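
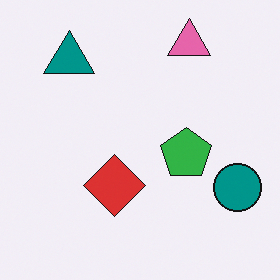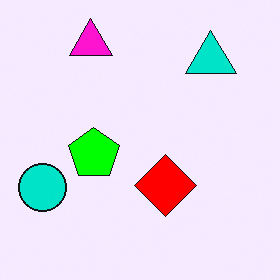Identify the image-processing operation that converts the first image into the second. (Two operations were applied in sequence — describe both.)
The transformation is: flipped horizontally (left ↔ right), then heavily oversaturated.

The teal circle is in the bottom-right of the first image and the bottom-left of the second — shapes on opposite sides of the vertical midline have swapped in a mirror flip. All colors are more vivid — a global saturation change.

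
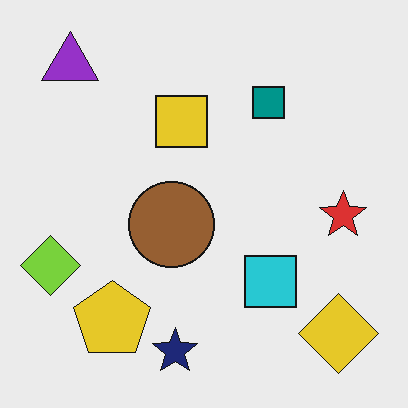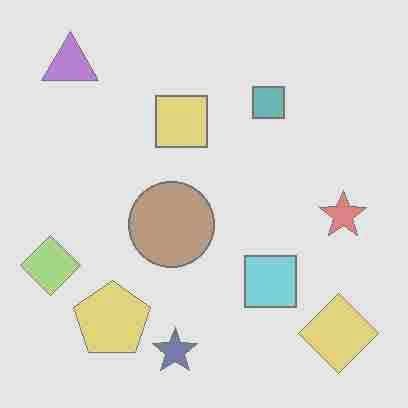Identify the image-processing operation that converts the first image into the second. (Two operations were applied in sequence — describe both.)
The second image is the first heavily JPEG-compressed with obvious blocking artifacts, then washed out (contrast reduced).

Blocky 8×8 compression artifacts appear around shape edges and the flat background shows ringing — characteristic JPEG degradation. Tones are pushed toward mid-grey across the whole image — a global contrast change.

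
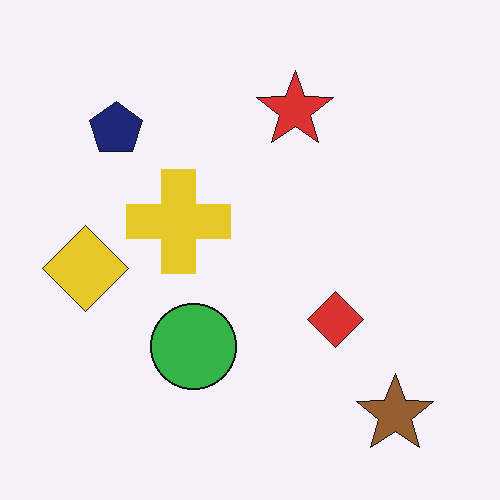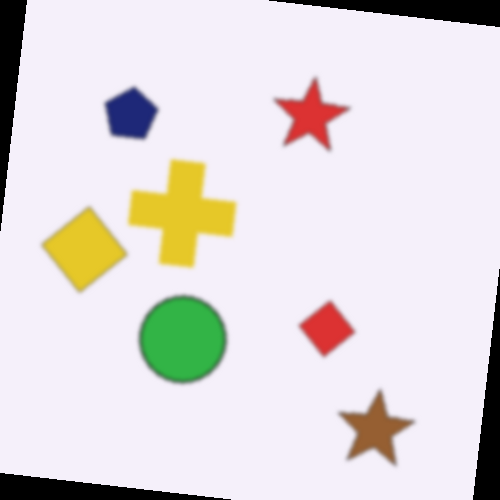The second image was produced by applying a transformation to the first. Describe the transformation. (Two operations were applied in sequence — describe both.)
The second image is the first lightly blurred, then rotated clockwise by a slight angle.

Shape edges and outlines are uniformly softened across the whole image. Every shape is tilted by the same angle and the image corners show triangular fill wedges — a whole-image rotation by a non-right angle.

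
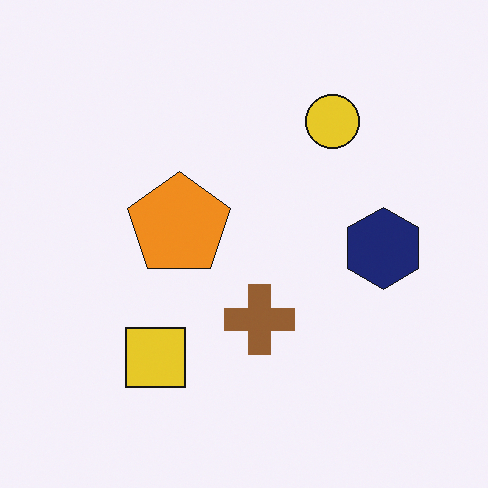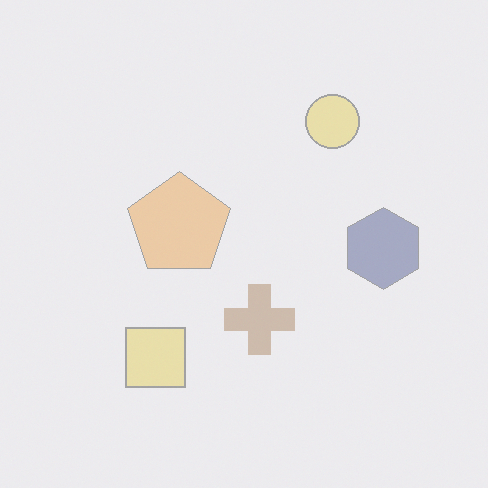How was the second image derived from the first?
It was given much lower contrast.

Tones are pushed toward mid-grey across the whole image — a global contrast change.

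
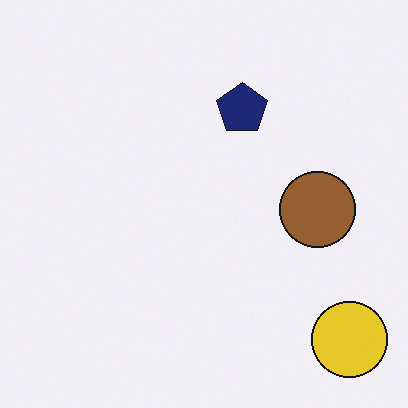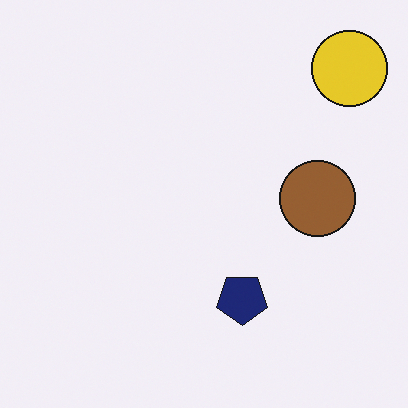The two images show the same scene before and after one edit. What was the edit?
It was flipped vertically (top ↔ bottom).

The yellow circle is in the bottom-right of the first image and the top-right of the second — shapes on opposite sides of the horizontal midline have swapped in a mirror flip.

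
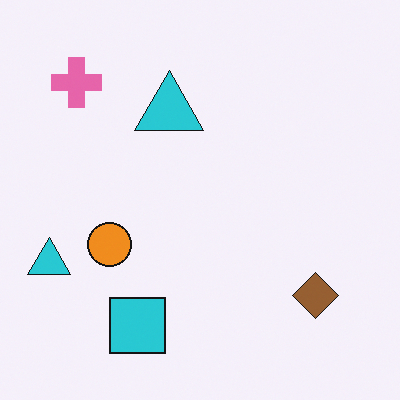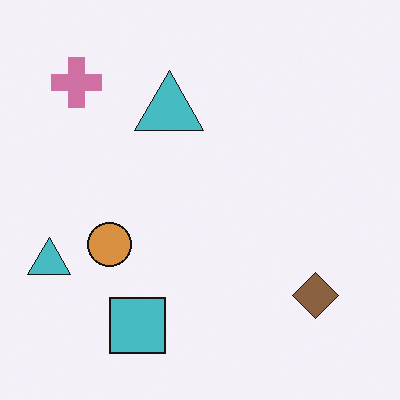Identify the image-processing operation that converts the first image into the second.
The image was slightly desaturated.

All colors are more muted and greyish — a global saturation change.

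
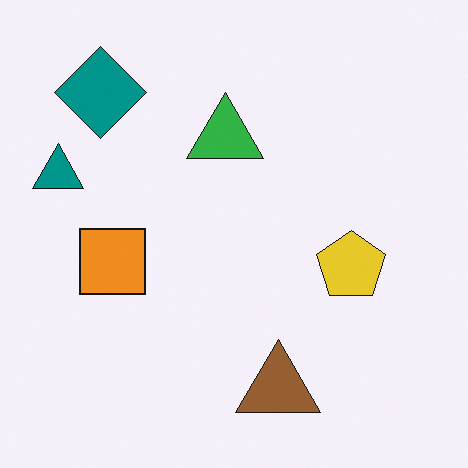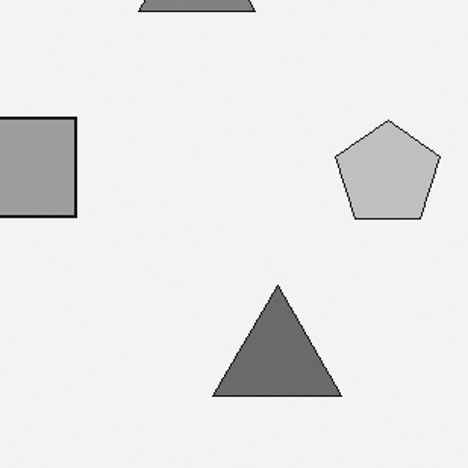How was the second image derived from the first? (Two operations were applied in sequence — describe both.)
The image was converted to grayscale, then cropped slightly and scaled back up.

All color is removed — every shape is now a shade of grey. The visible shapes are larger and the field of view is narrower; shapes near the original edges may be partly or wholly outside the frame — a crop-and-rescale.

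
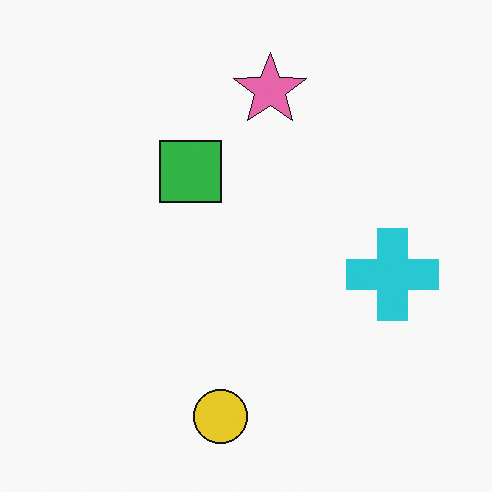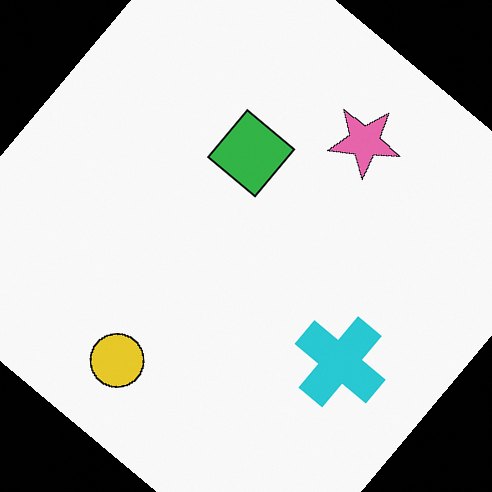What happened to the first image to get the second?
The second image is the first rotated clockwise by a large amount — several tens of degrees.

Every shape is tilted by the same angle and the image corners show triangular fill wedges — a whole-image rotation by a non-right angle.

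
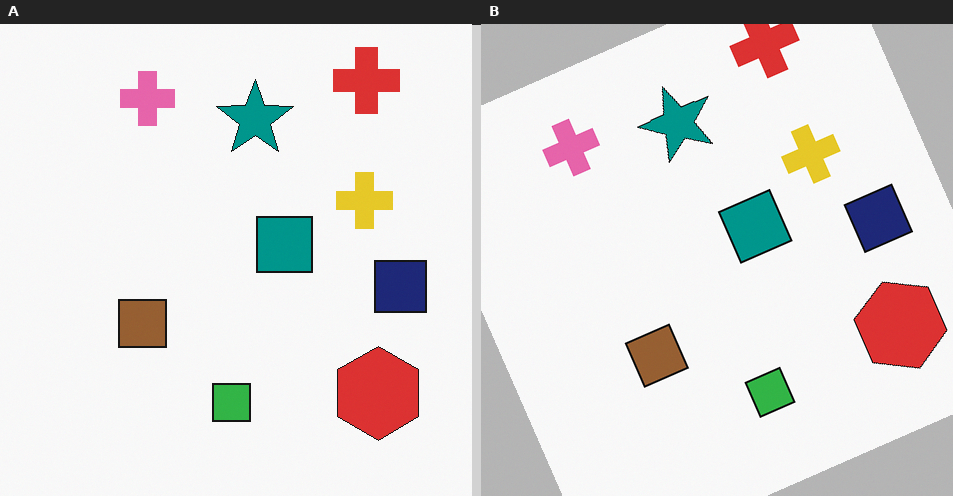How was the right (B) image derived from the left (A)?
The transformation is: rotated counter-clockwise by a clearly visible amount.

Every shape is tilted by the same angle and the image corners show triangular fill wedges — a whole-image rotation by a non-right angle.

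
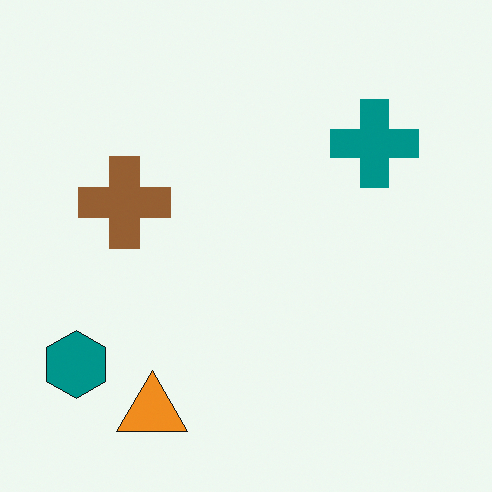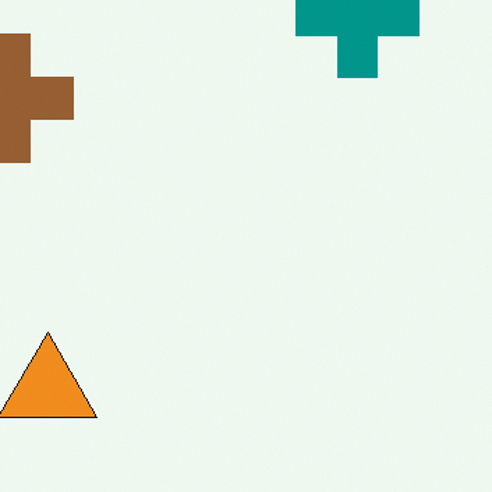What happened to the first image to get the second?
The transformation is: cropped to a modestly smaller region and rescaled.

The visible shapes are larger and the field of view is narrower; shapes near the original edges may be partly or wholly outside the frame — a crop-and-rescale.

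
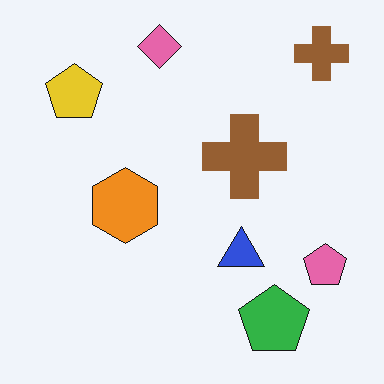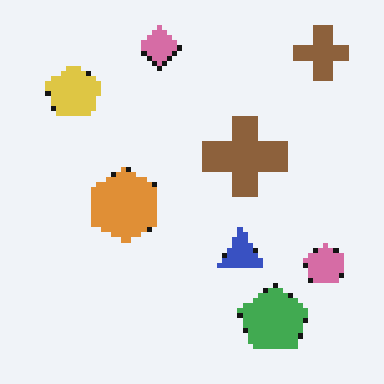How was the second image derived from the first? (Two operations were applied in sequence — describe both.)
It was slightly desaturated, then mildly pixelated.

All colors are more muted and greyish — a global saturation change. Shapes are reduced to large square blocks; fine edges and outlines are lost — a downscale-then-upscale (mosaic) effect.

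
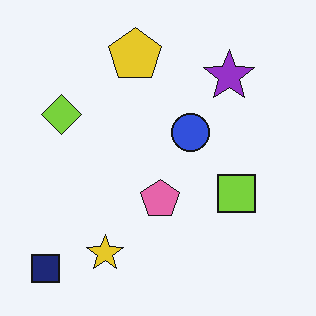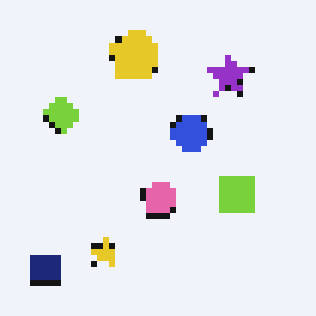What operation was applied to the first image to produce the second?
It was pixelated into visible square blocks.

Shapes are reduced to large square blocks; fine edges and outlines are lost — a downscale-then-upscale (mosaic) effect.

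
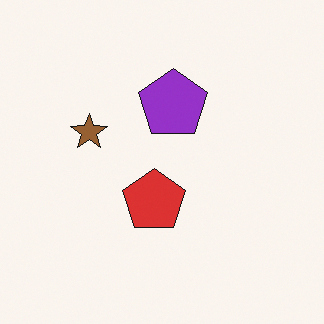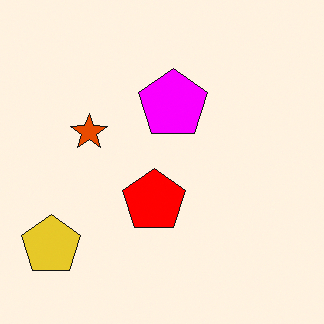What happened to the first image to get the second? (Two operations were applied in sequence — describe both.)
The transformation is: made much more vivid (saturation change), then overlaid with an additional yellow pentagon.

All colors are more vivid — a global saturation change. A yellow pentagon appears in the second image that is absent from the first.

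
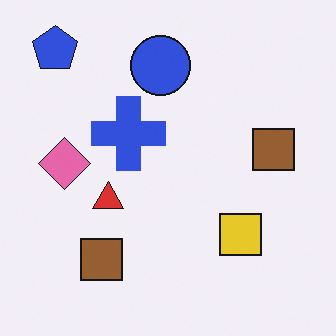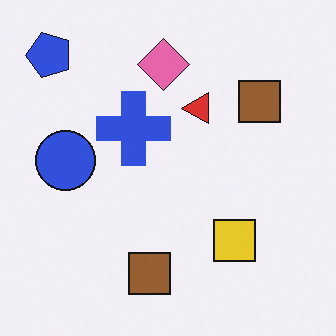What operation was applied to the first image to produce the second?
This is the original image transposed (reflected across the top-left ↔ bottom-right diagonal).

Shapes have swapped their row and column positions — what was in the top-right is now in the bottom-left — a diagonal reflection.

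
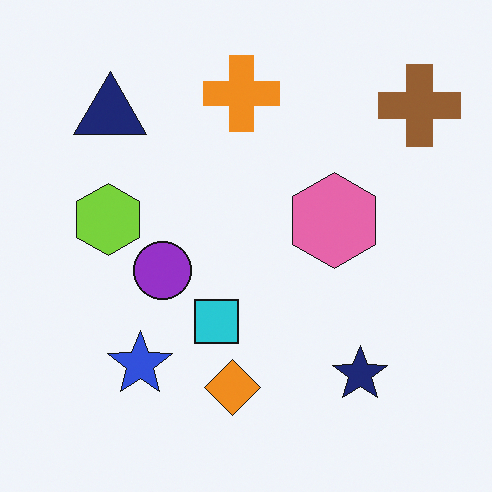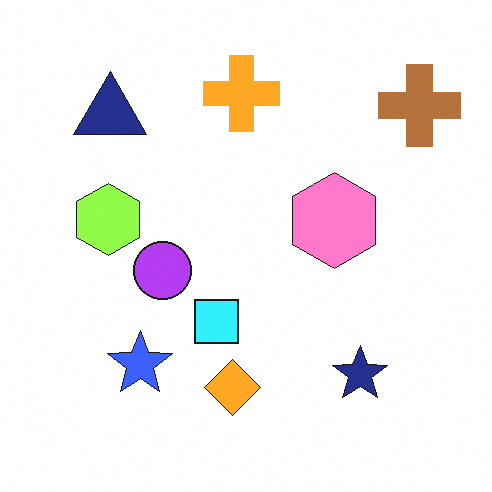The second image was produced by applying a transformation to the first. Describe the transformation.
This is the original image brightened a little.

Every pixel — background and shapes alike — is uniformly brightened.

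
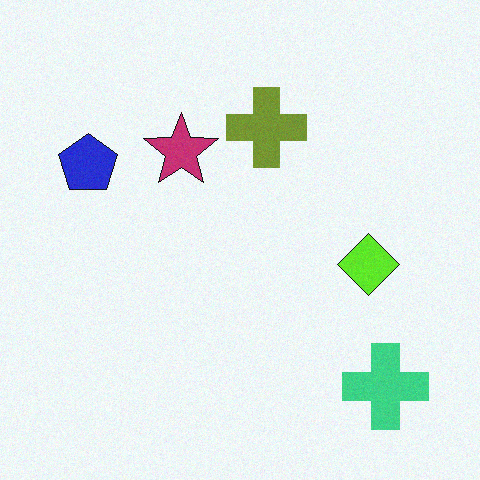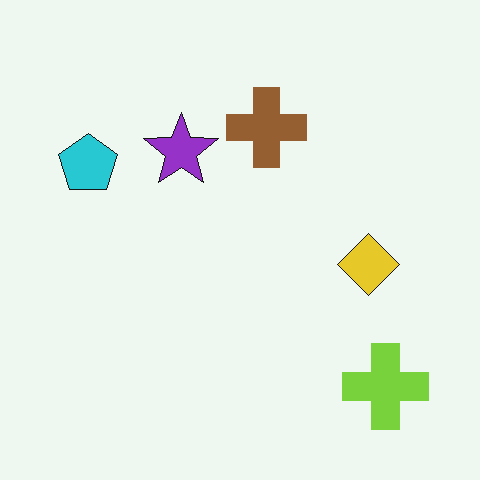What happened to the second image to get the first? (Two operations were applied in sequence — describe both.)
The transformation is: hue-shifted by a small amount, then degraded with a light layer of grain.

Every shape's color has rotated by the same amount around the hue wheel — a uniform hue shift. Random speckle covers the whole image, including the flat background.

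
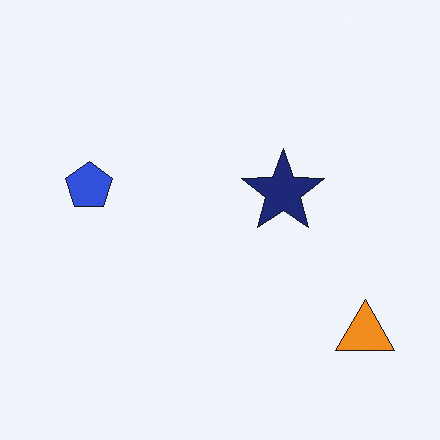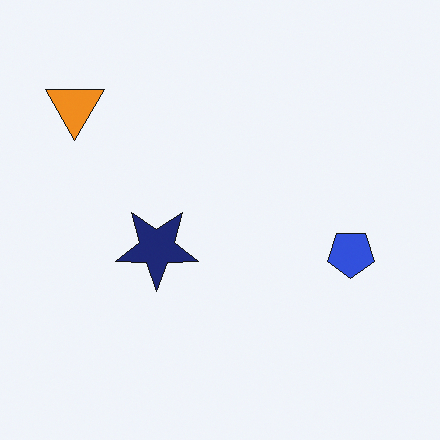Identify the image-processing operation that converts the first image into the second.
Rotated 180°.

The orange triangle sits in the bottom-right of the first image and the top-left of the second — consistent with a whole-image 180° rotation.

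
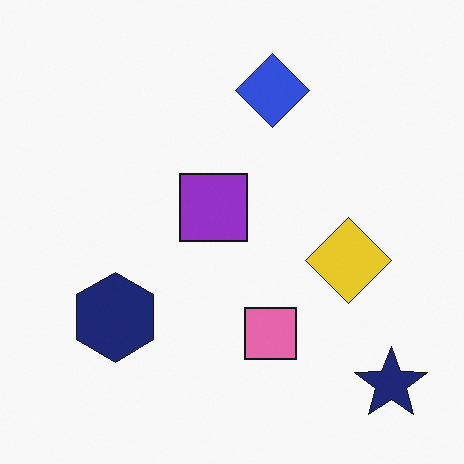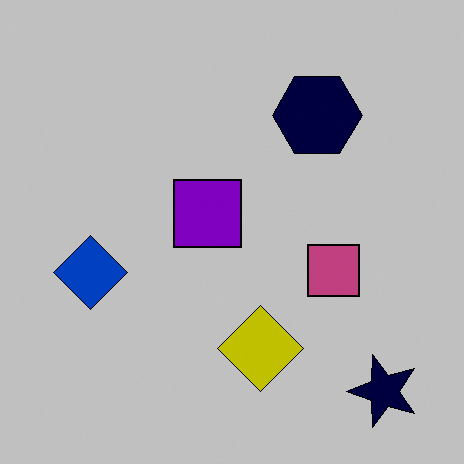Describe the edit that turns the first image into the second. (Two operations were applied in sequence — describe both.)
The transformation is: transposed (reflected across the top-left ↔ bottom-right diagonal), then aggressively posterized.

Shapes have swapped their row and column positions — what was in the top-right is now in the bottom-left — a diagonal reflection. Each flat color has snapped to a coarser quantized level — most visibly, the near-white background has dropped to a flat grey.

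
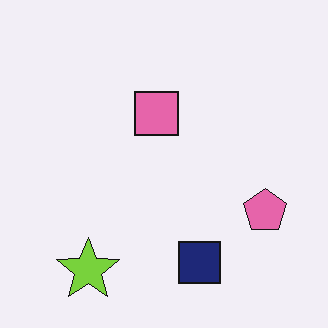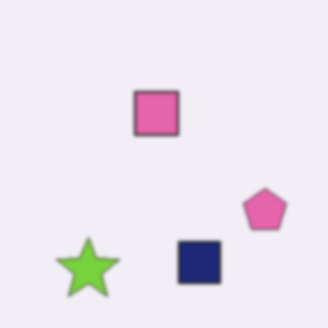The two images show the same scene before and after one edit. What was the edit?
Slightly softened.

Shape edges and outlines are uniformly softened across the whole image.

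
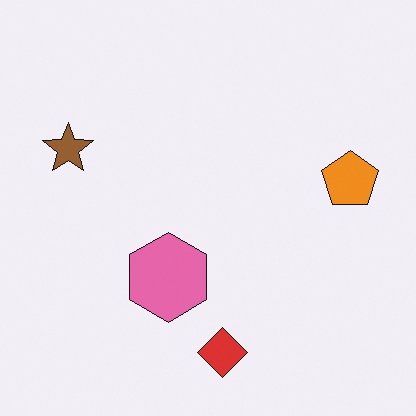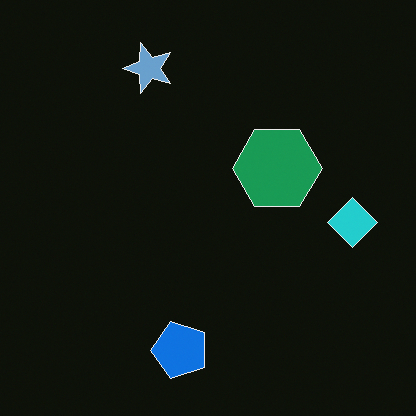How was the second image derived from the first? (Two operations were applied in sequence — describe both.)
The transformation is: transposed (reflected across the top-left ↔ bottom-right diagonal), then color-inverted (negative).

Shapes have swapped their row and column positions — what was in the top-right is now in the bottom-left — a diagonal reflection. The light background has become dark and every shape's color is its complement — a photographic negative.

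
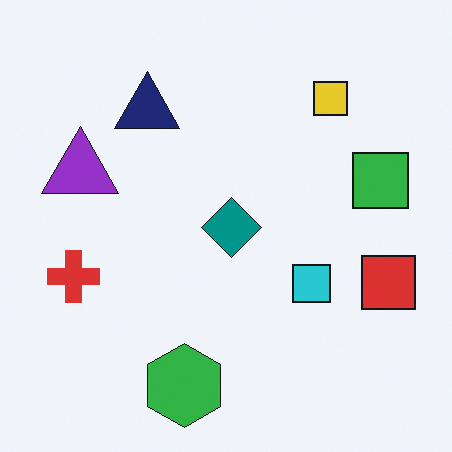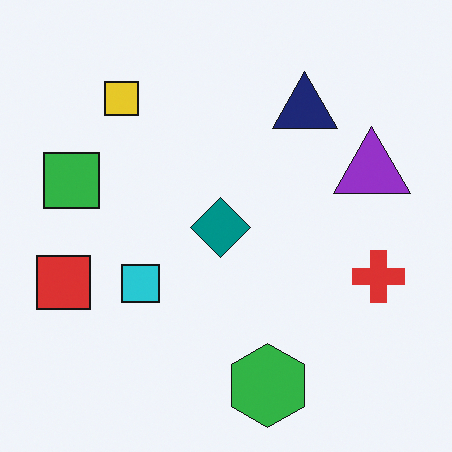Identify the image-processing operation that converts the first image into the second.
It was flipped horizontally (left ↔ right).

The red square is in the right of the first image and the left of the second — shapes on opposite sides of the vertical midline have swapped in a mirror flip.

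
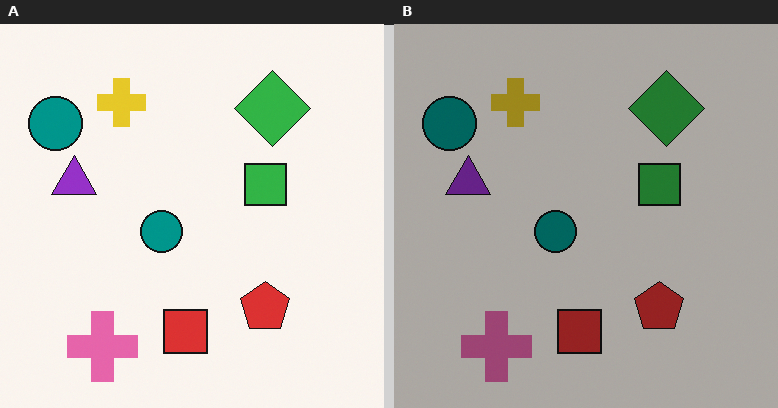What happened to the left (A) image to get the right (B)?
The transformation is: noticeably darkened.

Every pixel — background and shapes alike — is uniformly darkened.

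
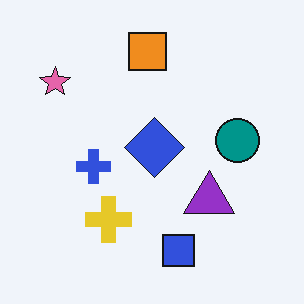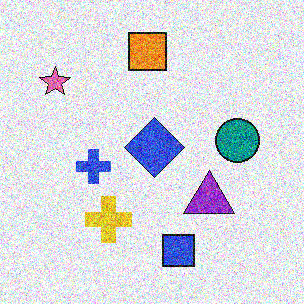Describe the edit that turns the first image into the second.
It was degraded with a thick layer of grain.

Random speckle covers the whole image, including the flat background.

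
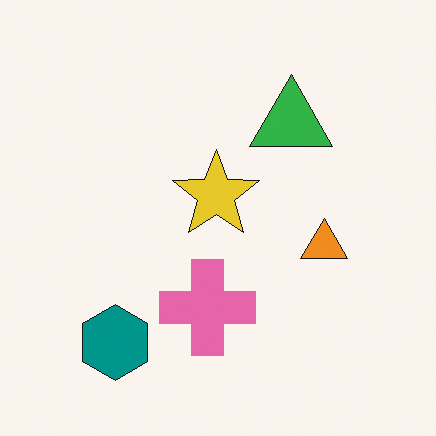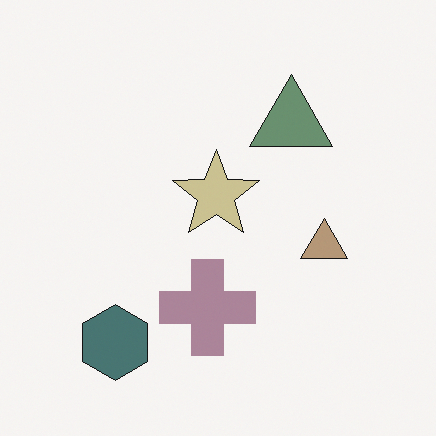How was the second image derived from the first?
The transformation is: heavily desaturated.

All colors are more muted and greyish — a global saturation change.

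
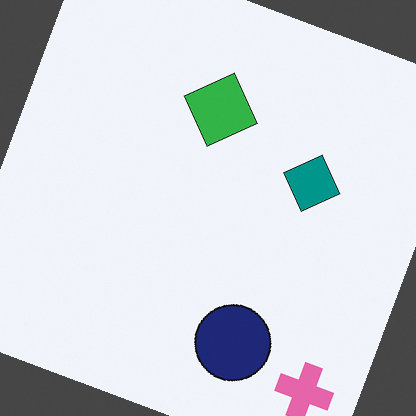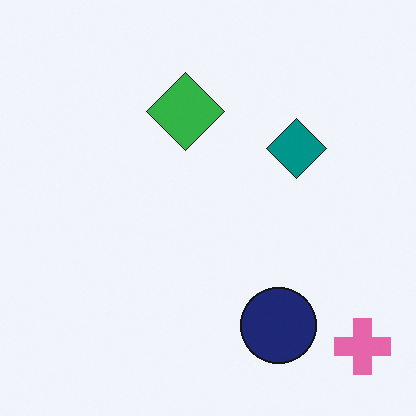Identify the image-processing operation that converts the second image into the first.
Rotated clockwise by a clearly visible amount.

Every shape is tilted by the same angle and the image corners show triangular fill wedges — a whole-image rotation by a non-right angle.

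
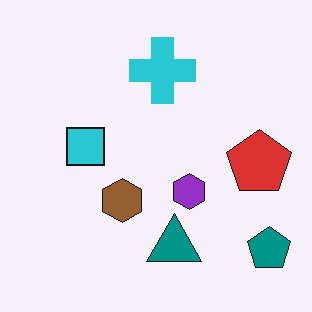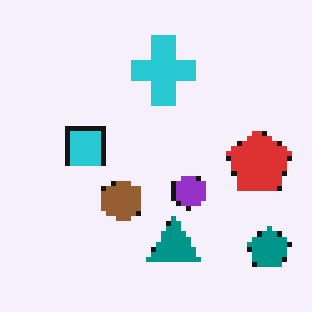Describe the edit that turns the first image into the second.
The second image is the first lightly pixelated (a mild mosaic effect).

Shapes are reduced to large square blocks; fine edges and outlines are lost — a downscale-then-upscale (mosaic) effect.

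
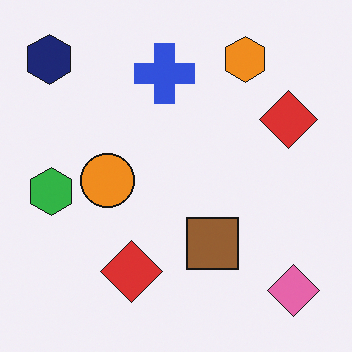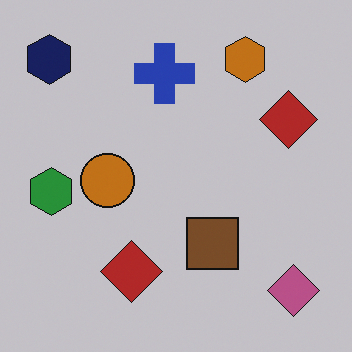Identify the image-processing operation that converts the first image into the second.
The transformation is: slightly darkened.

Every pixel — background and shapes alike — is uniformly darkened.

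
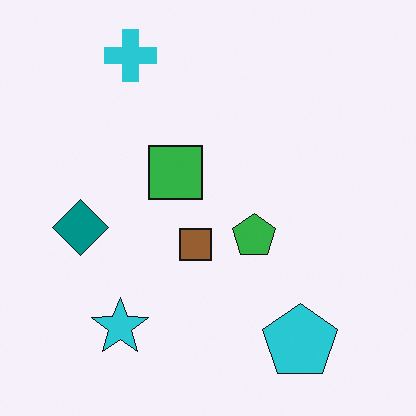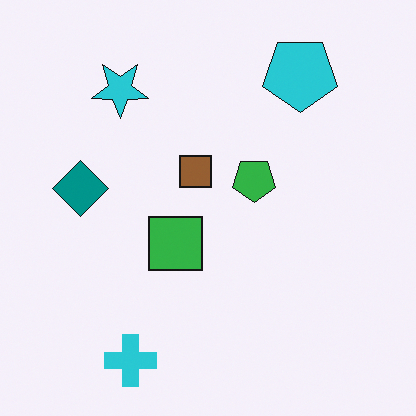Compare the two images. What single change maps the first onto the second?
Flipped vertically (top ↔ bottom).

The cyan cross is in the top-left of the first image and the bottom-left of the second — shapes on opposite sides of the horizontal midline have swapped in a mirror flip.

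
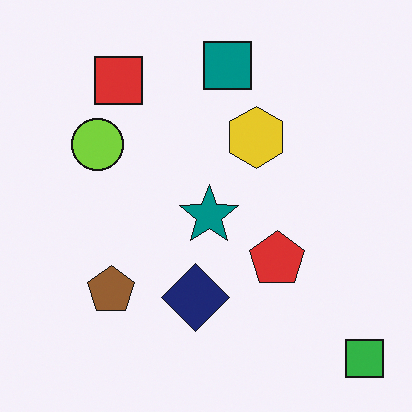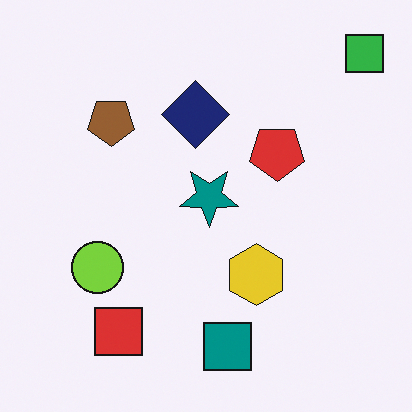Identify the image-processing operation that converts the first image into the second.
The transformation is: flipped vertically (top ↔ bottom).

The green square is in the bottom-right of the first image and the top-right of the second — shapes on opposite sides of the horizontal midline have swapped in a mirror flip.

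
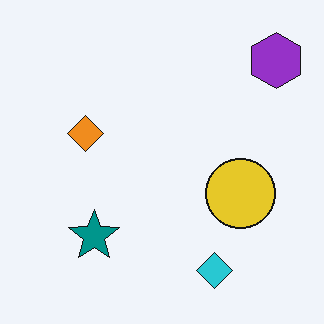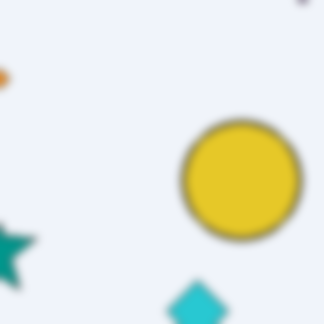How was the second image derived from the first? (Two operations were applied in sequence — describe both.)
This is the original image cropped to a noticeably smaller region and rescaled, then noticeably gaussian-blurred.

The visible shapes are larger and the field of view is narrower; shapes near the original edges may be partly or wholly outside the frame — a crop-and-rescale. Shape edges and outlines are uniformly softened across the whole image.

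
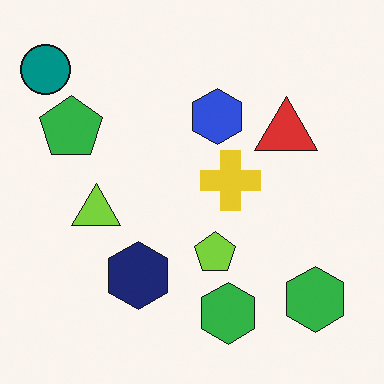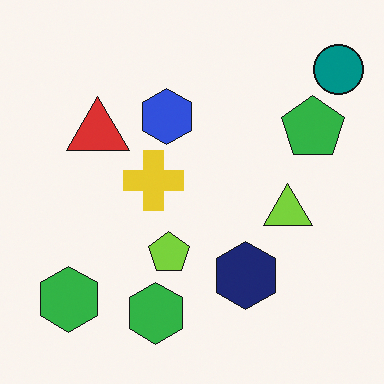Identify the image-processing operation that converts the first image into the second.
The image was flipped horizontally (left ↔ right).

The teal circle is in the top-left of the first image and the top-right of the second — shapes on opposite sides of the vertical midline have swapped in a mirror flip.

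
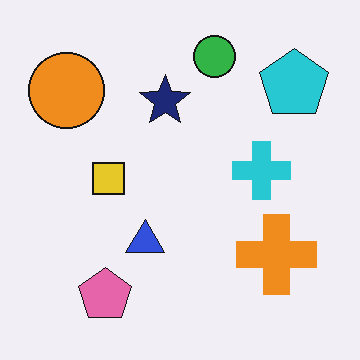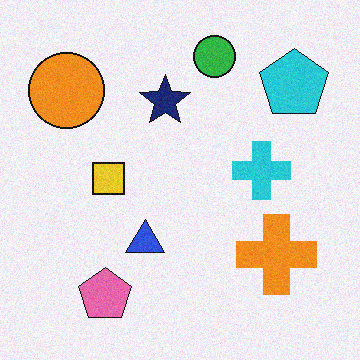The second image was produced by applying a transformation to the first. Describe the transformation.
It was degraded with light additive noise.

Random speckle covers the whole image, including the flat background.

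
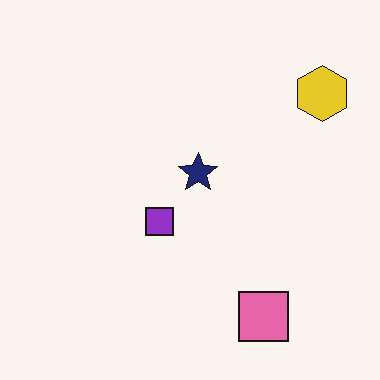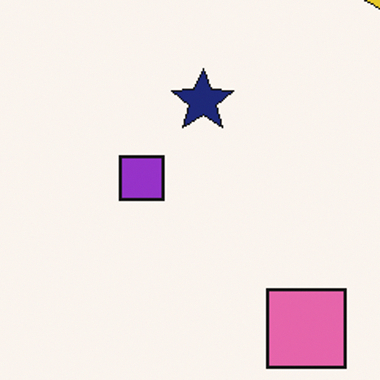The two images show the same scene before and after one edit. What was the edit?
The transformation is: cropped to a modestly smaller region and rescaled.

The visible shapes are larger and the field of view is narrower; shapes near the original edges may be partly or wholly outside the frame — a crop-and-rescale.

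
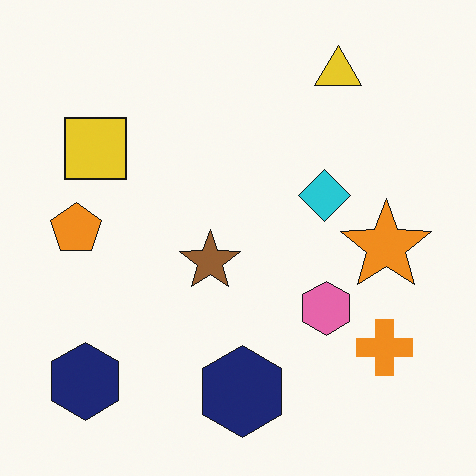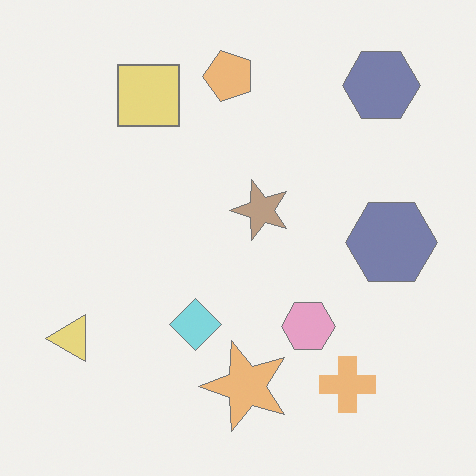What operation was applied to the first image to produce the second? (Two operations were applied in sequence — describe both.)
The second image is the first given much lower contrast, then transposed (reflected across the top-left ↔ bottom-right diagonal).

Tones are pushed toward mid-grey across the whole image — a global contrast change. Shapes have swapped their row and column positions — what was in the top-right is now in the bottom-left — a diagonal reflection.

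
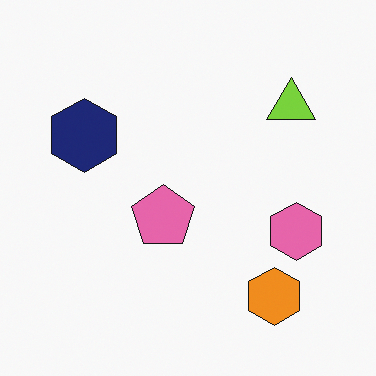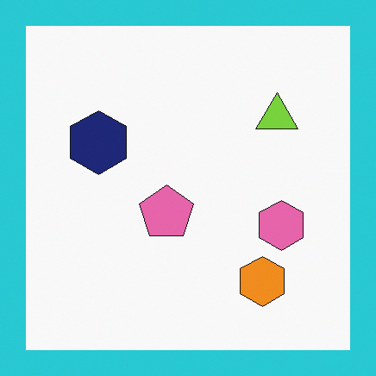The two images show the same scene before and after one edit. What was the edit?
Framed with a cyan border.

A solid cyan frame runs around the edge of the second image, with the content slightly shrunk inside it.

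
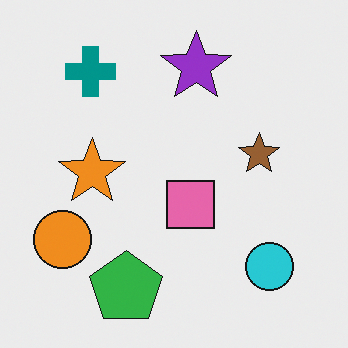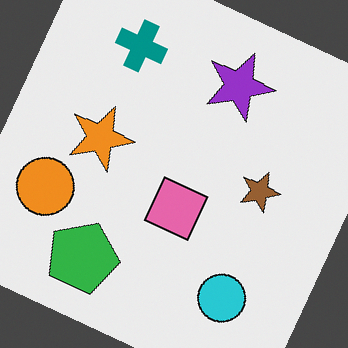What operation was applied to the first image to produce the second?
Rotated clockwise by a clearly visible amount.

Every shape is tilted by the same angle and the image corners show triangular fill wedges — a whole-image rotation by a non-right angle.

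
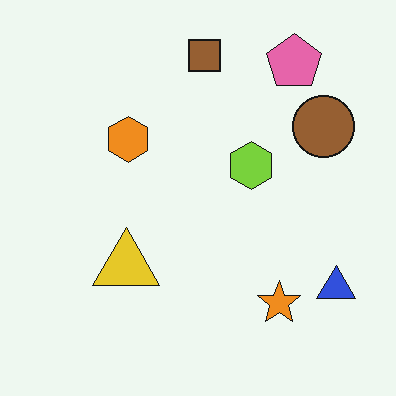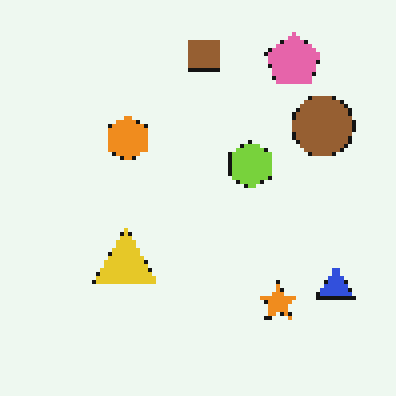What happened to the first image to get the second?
The transformation is: mildly pixelated.

Shapes are reduced to large square blocks; fine edges and outlines are lost — a downscale-then-upscale (mosaic) effect.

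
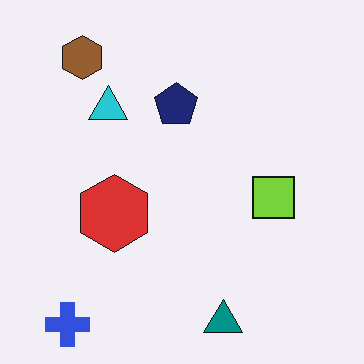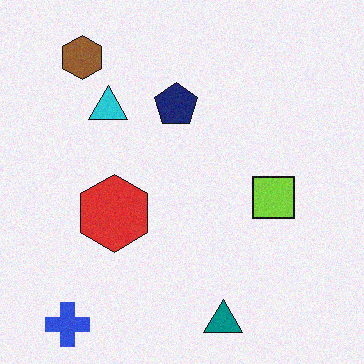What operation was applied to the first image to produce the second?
The second image is the first degraded with subtle gaussian noise.

Random speckle covers the whole image, including the flat background.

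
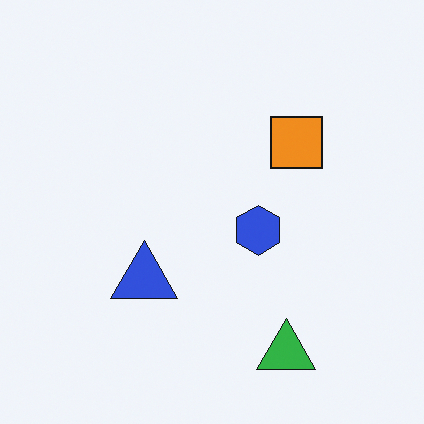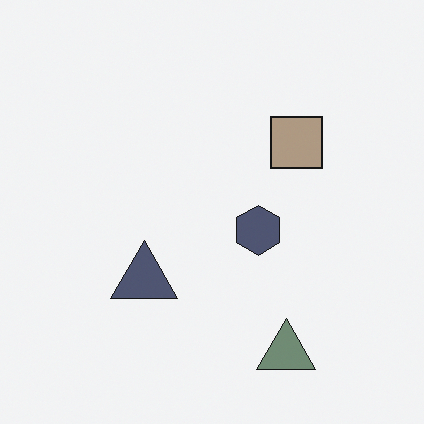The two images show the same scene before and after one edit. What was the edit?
This is the original image heavily desaturated.

All colors are more muted and greyish — a global saturation change.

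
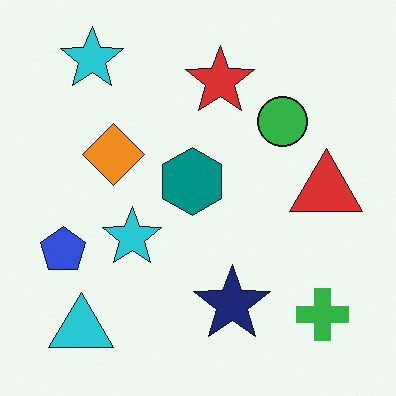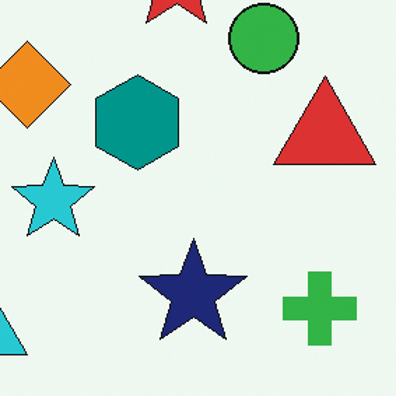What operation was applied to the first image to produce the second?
The second image is the first cropped to a modestly smaller region and rescaled.

The visible shapes are larger and the field of view is narrower; shapes near the original edges may be partly or wholly outside the frame — a crop-and-rescale.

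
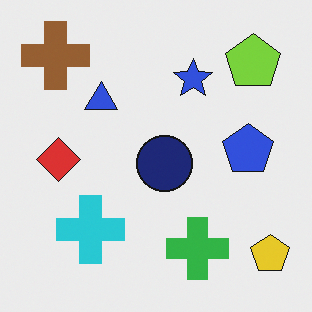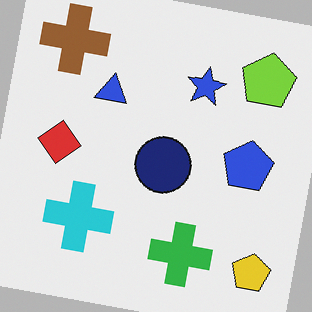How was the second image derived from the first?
This is the original image rotated clockwise by a slight angle.

Every shape is tilted by the same angle and the image corners show triangular fill wedges — a whole-image rotation by a non-right angle.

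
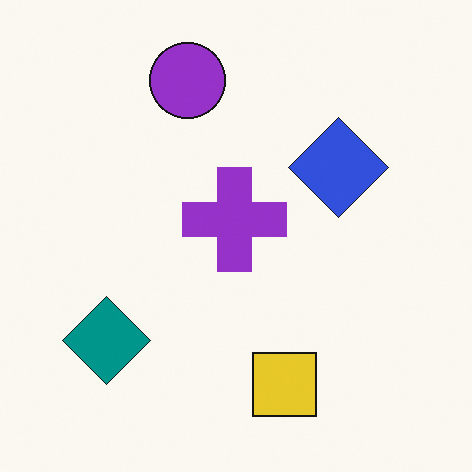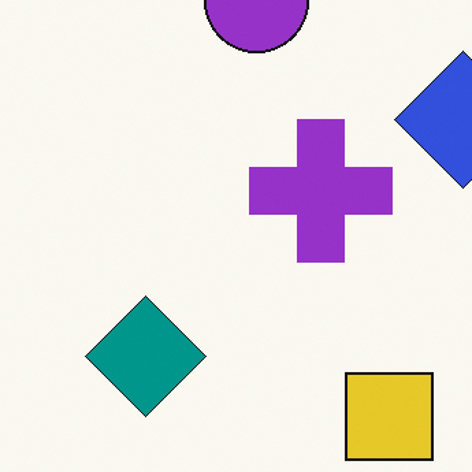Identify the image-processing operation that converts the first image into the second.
The transformation is: cropped to a modestly smaller region and rescaled.

The visible shapes are larger and the field of view is narrower; shapes near the original edges may be partly or wholly outside the frame — a crop-and-rescale.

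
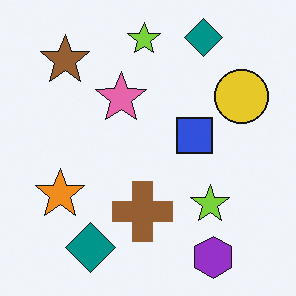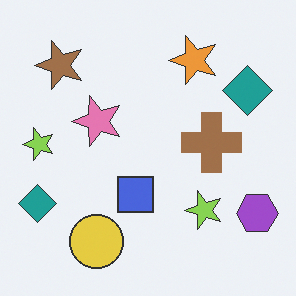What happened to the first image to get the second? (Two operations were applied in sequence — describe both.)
The second image is the first transposed (reflected across the top-left ↔ bottom-right diagonal), then given slightly reduced contrast.

Shapes have swapped their row and column positions — what was in the top-right is now in the bottom-left — a diagonal reflection. Tones are pushed toward mid-grey across the whole image — a global contrast change.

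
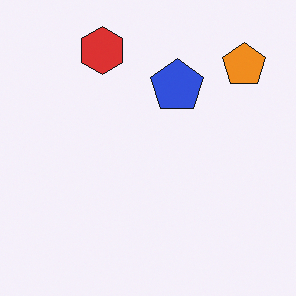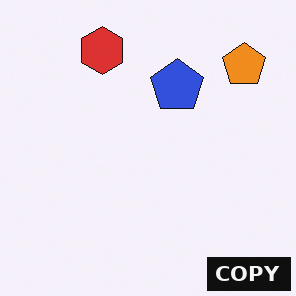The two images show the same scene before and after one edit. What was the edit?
The second image is the first watermarked with the text "COPY" in the lower-right corner.

A dark label reading "COPY" appears in the lower-right corner.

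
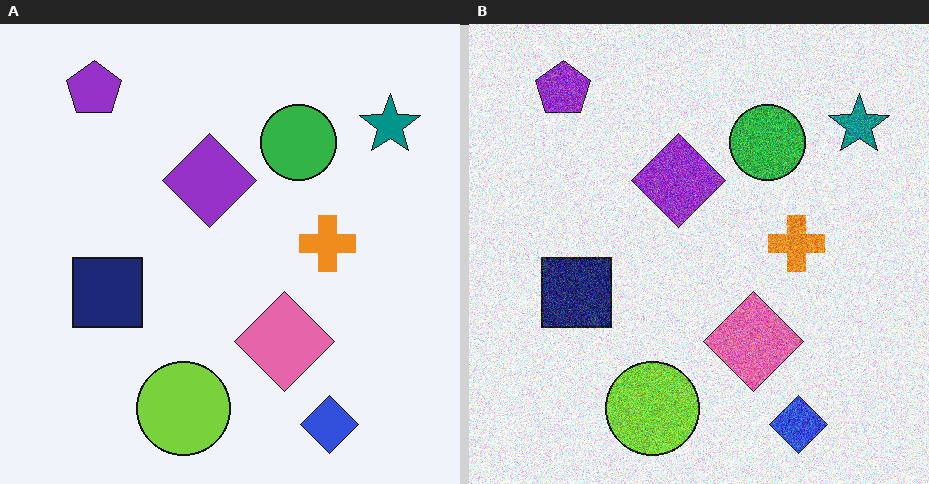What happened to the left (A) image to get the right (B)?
The right (B) image is the left (A) degraded with strong gaussian noise.

Random speckle covers the whole image, including the flat background.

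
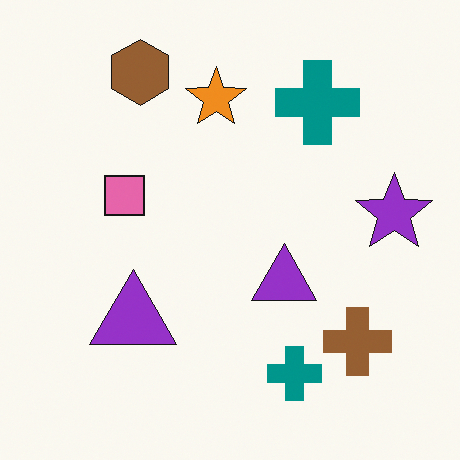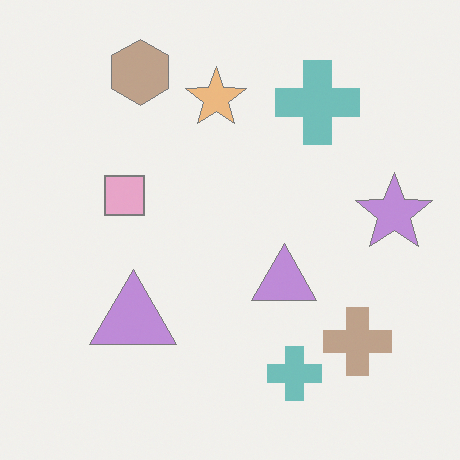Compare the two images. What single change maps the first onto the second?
Given much lower contrast.

Tones are pushed toward mid-grey across the whole image — a global contrast change.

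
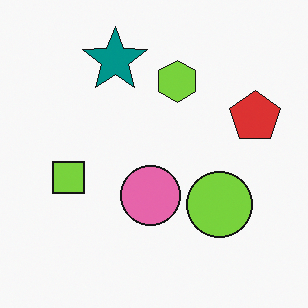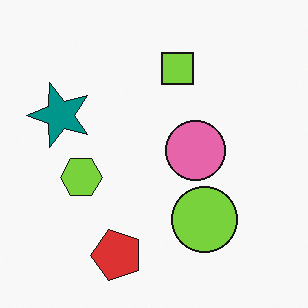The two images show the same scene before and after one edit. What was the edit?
This is the original image transposed (reflected across the top-left ↔ bottom-right diagonal).

Shapes have swapped their row and column positions — what was in the top-right is now in the bottom-left — a diagonal reflection.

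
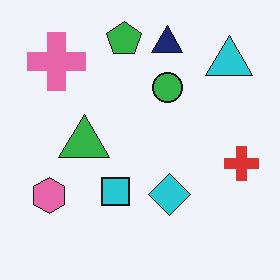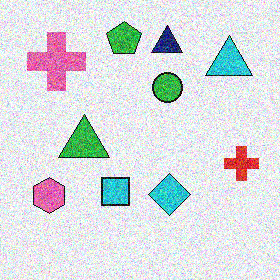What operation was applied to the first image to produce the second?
Degraded with strong gaussian noise.

Random speckle covers the whole image, including the flat background.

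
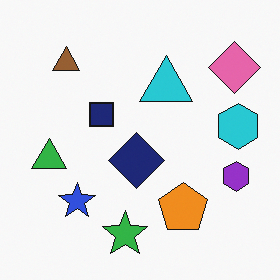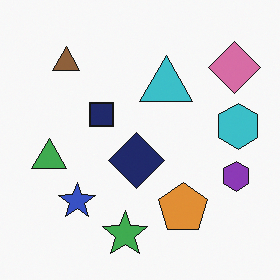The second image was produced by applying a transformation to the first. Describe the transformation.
The second image is the first slightly desaturated.

All colors are more muted and greyish — a global saturation change.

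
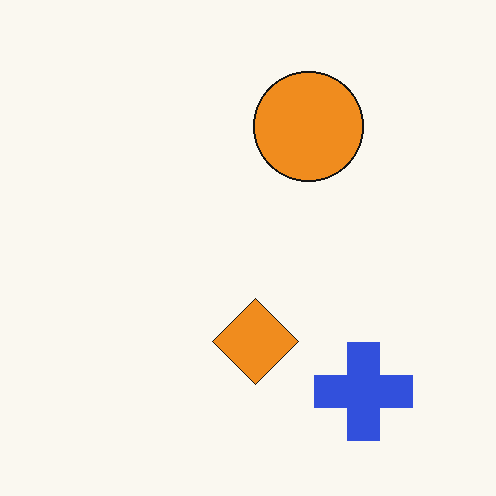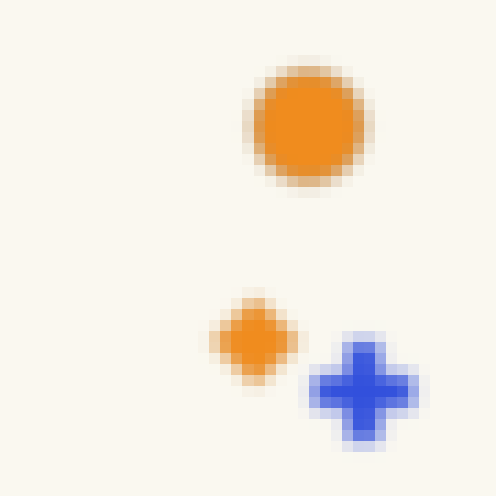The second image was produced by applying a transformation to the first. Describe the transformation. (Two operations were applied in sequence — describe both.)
Strongly gaussian-blurred, then coarsely pixelated.

Shape edges and outlines are uniformly softened across the whole image. Shapes are reduced to large square blocks; fine edges and outlines are lost — a downscale-then-upscale (mosaic) effect.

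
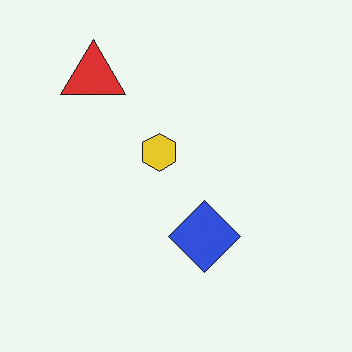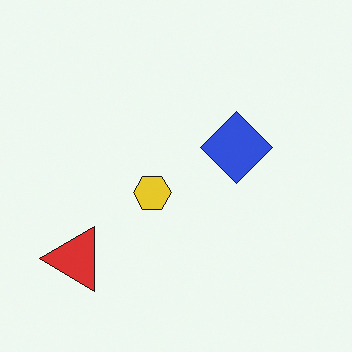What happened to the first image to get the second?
It was rotated 90° counter-clockwise.

The red triangle sits in the top-left of the first image and the bottom-left of the second — consistent with a whole-image 90° counter-clockwise rotation.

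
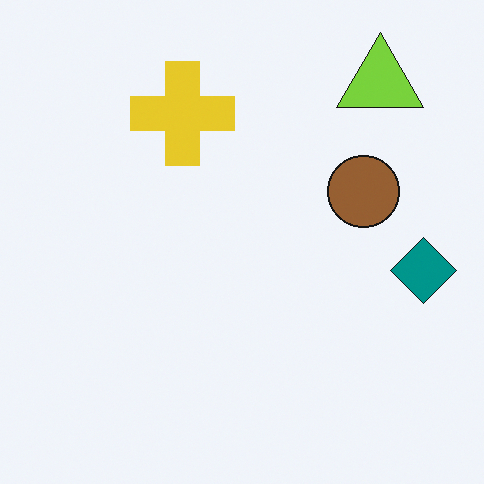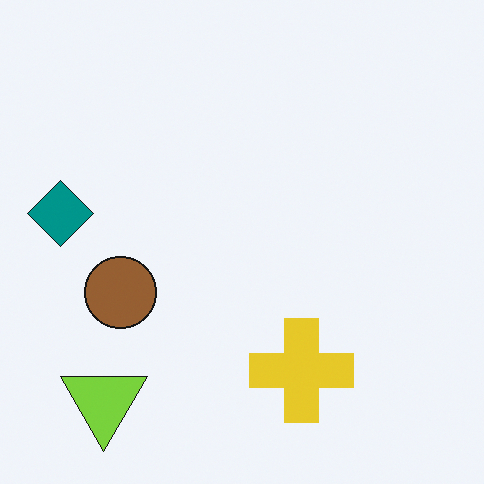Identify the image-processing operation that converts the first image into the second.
It was rotated 180°.

The lime triangle sits in the top-right of the first image and the bottom-left of the second — consistent with a whole-image 180° rotation.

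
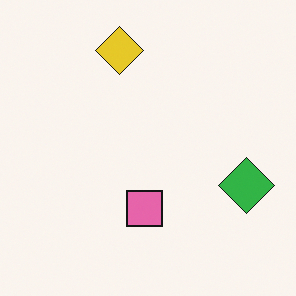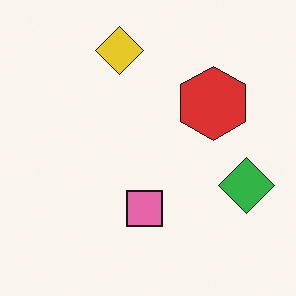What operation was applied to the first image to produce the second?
It was overlaid with an additional red hexagon.

A red hexagon appears in the second image that is absent from the first.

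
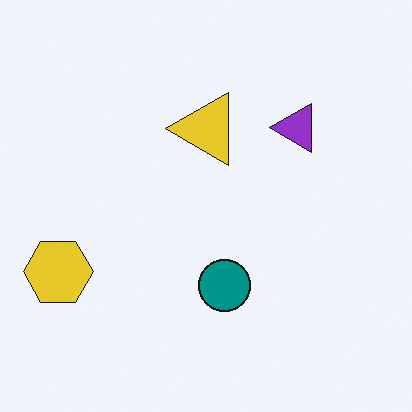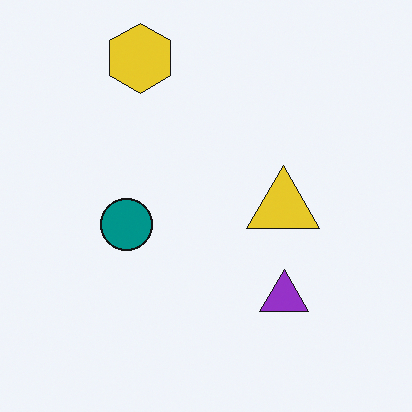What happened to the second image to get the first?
Rotated 90° counter-clockwise.

The yellow hexagon sits in the top of the second image and the left of the first — consistent with a whole-image 90° counter-clockwise rotation.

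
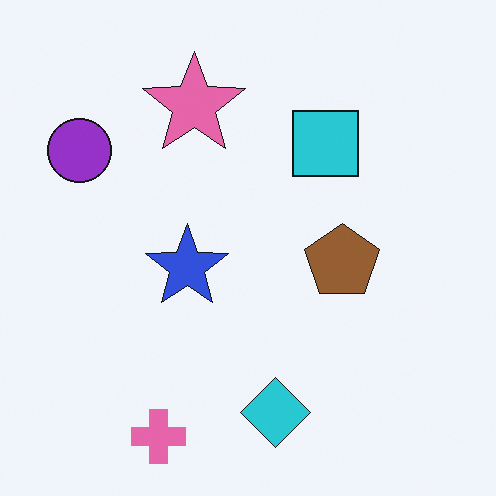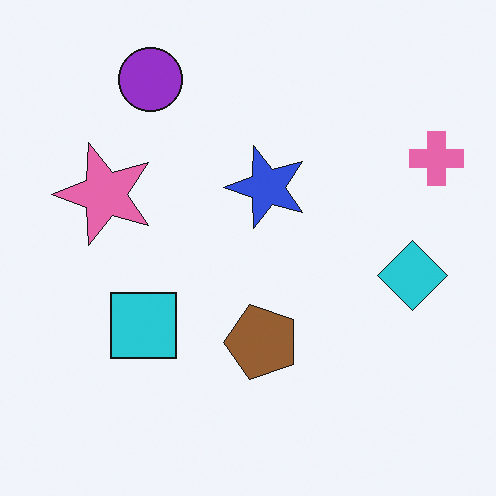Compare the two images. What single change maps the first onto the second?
This is the original image transposed (reflected across the top-left ↔ bottom-right diagonal).

Shapes have swapped their row and column positions — what was in the top-right is now in the bottom-left — a diagonal reflection.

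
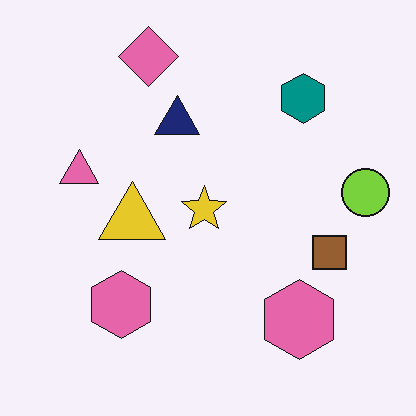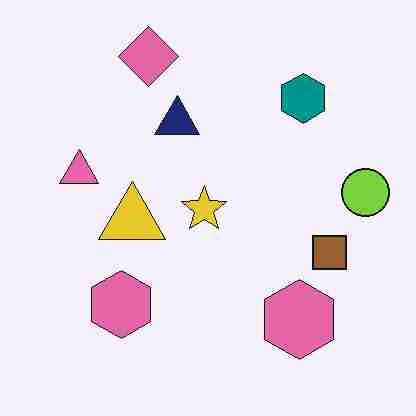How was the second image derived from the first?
The second image is the first degraded with heavy JPEG compression.

Blocky 8×8 compression artifacts appear around shape edges and the flat background shows ringing — characteristic JPEG degradation.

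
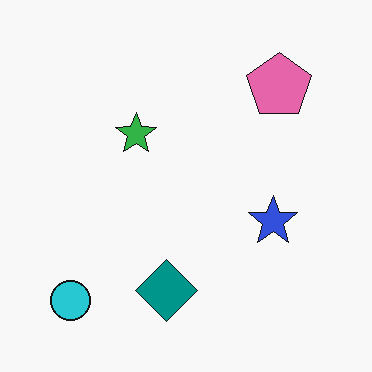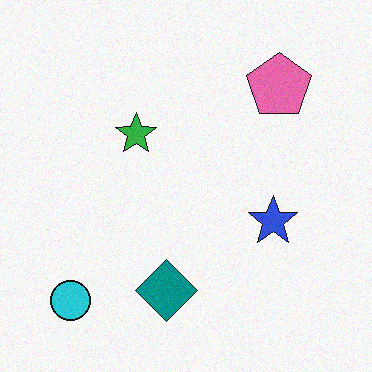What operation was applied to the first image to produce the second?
The image was degraded with a light layer of grain.

Random speckle covers the whole image, including the flat background.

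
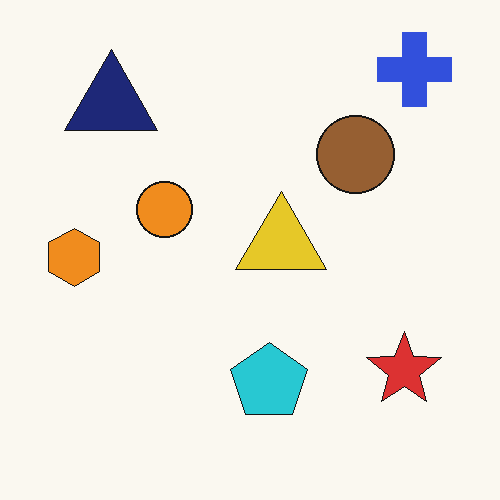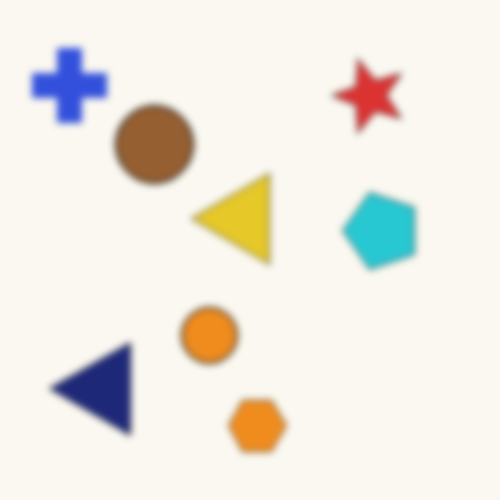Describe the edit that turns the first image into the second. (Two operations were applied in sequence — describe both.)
Rotated 90° counter-clockwise, then moderately blurred.

The blue cross sits in the top-right of the first image and the top-left of the second — consistent with a whole-image 90° counter-clockwise rotation. Shape edges and outlines are uniformly softened across the whole image.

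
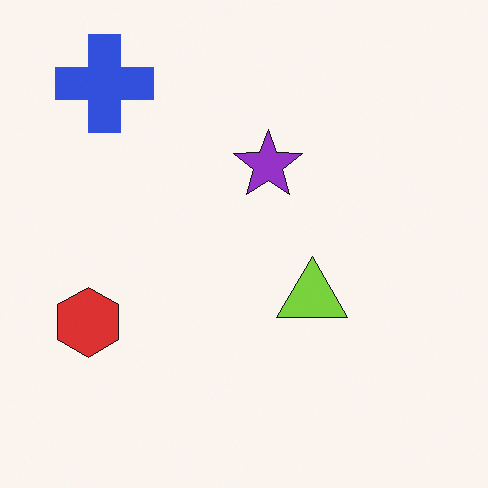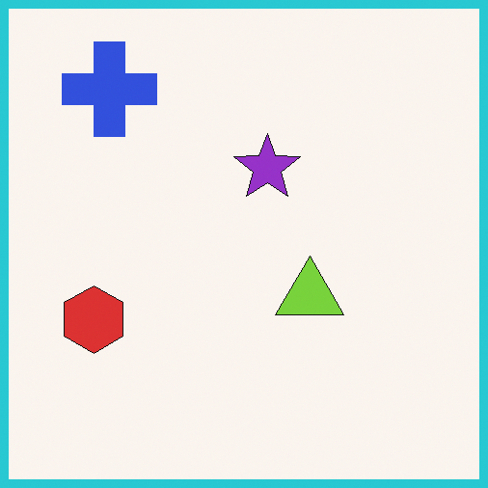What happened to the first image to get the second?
It was framed with a cyan border.

A solid cyan frame runs around the edge of the second image, with the content slightly shrunk inside it.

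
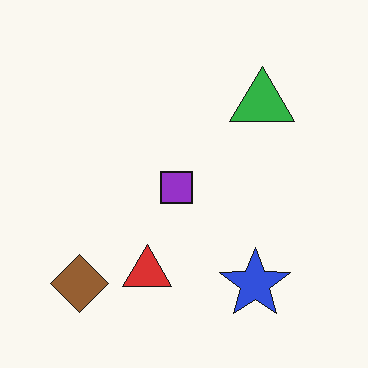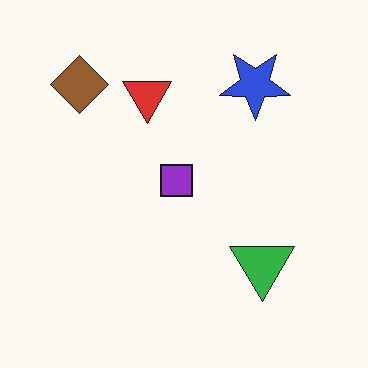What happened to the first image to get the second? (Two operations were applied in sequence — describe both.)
The second image is the first flipped vertically (top ↔ bottom), then given moderate JPEG compression.

The blue star is in the bottom-right of the first image and the top-right of the second — shapes on opposite sides of the horizontal midline have swapped in a mirror flip. Blocky 8×8 compression artifacts appear around shape edges and the flat background shows ringing — characteristic JPEG degradation.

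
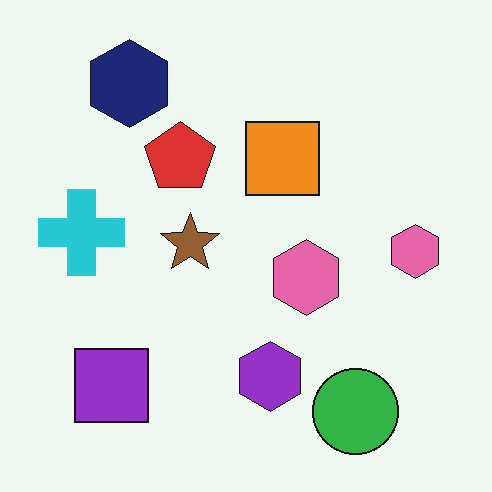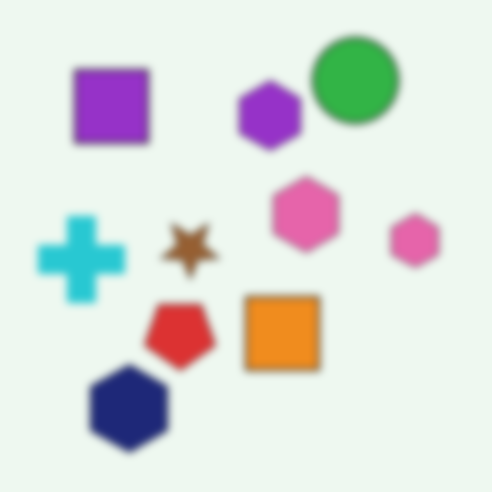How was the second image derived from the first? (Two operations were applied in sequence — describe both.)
Noticeably gaussian-blurred, then flipped vertically (top ↔ bottom).

Shape edges and outlines are uniformly softened across the whole image. The green circle is in the bottom-right of the first image and the top-right of the second — shapes on opposite sides of the horizontal midline have swapped in a mirror flip.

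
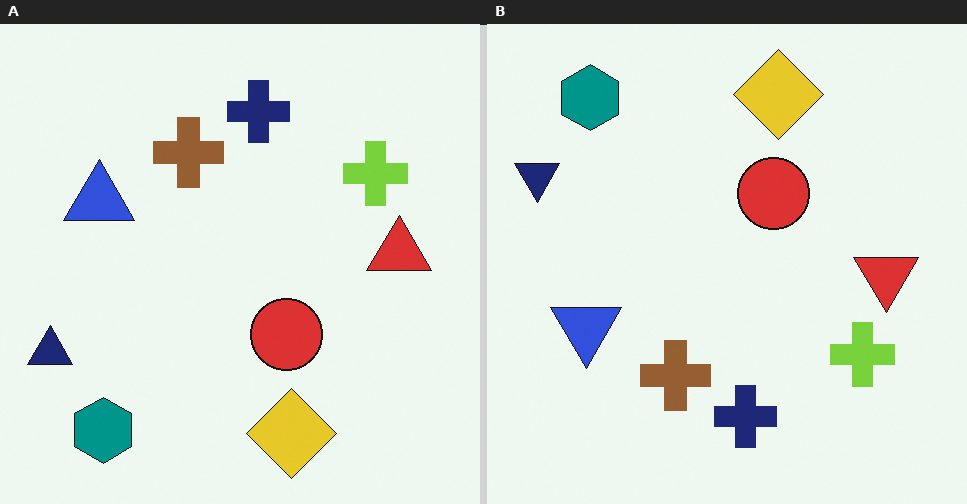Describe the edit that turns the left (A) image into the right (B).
This is the original image flipped vertically (top ↔ bottom).

The yellow diamond is in the bottom of the left (A) image and the top of the right (B) — shapes on opposite sides of the horizontal midline have swapped in a mirror flip.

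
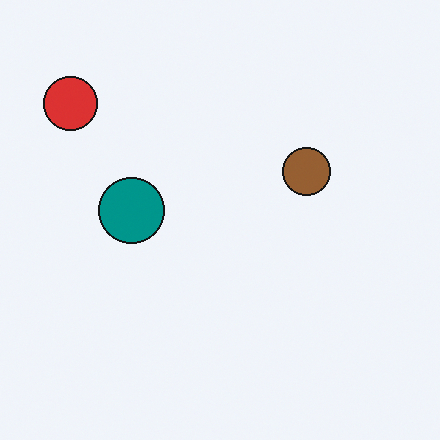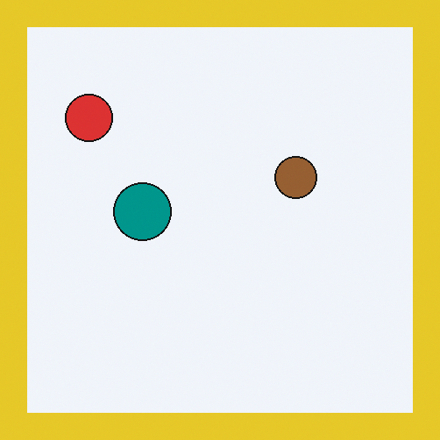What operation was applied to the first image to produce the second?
The image was framed with a yellow border.

A solid yellow frame runs around the edge of the second image, with the content slightly shrunk inside it.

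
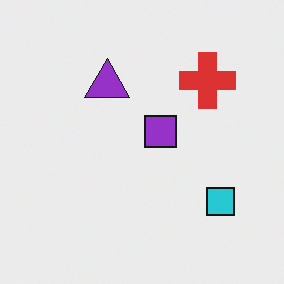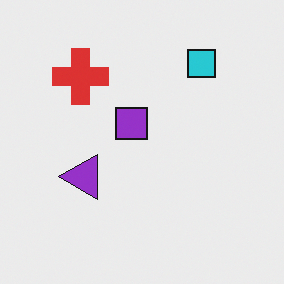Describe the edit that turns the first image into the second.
Rotated 90° counter-clockwise.

The cyan square sits in the bottom-right of the first image and the top-right of the second — consistent with a whole-image 90° counter-clockwise rotation.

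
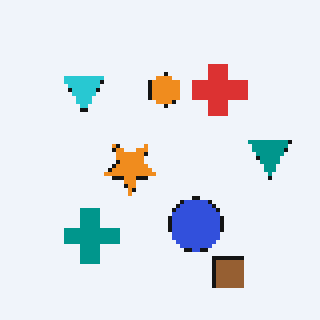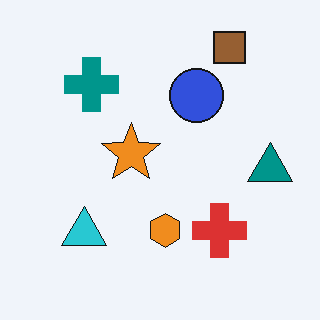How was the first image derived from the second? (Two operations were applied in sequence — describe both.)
It was mildly pixelated, then flipped vertically (top ↔ bottom).

Shapes are reduced to large square blocks; fine edges and outlines are lost — a downscale-then-upscale (mosaic) effect. The brown square is in the top-right of the second image and the bottom-right of the first — shapes on opposite sides of the horizontal midline have swapped in a mirror flip.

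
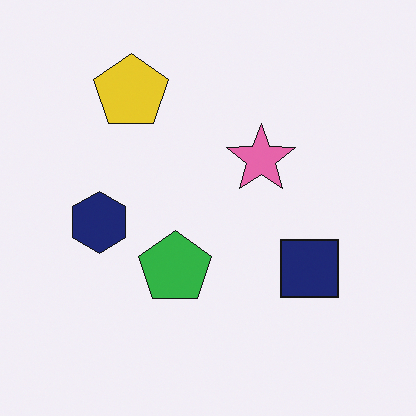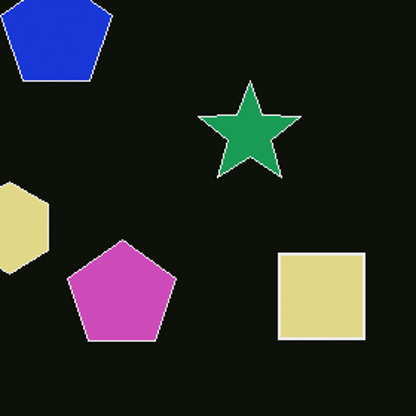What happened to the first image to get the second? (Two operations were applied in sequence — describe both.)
The transformation is: cropped to a modestly smaller region and rescaled, then color-inverted (negative).

The visible shapes are larger and the field of view is narrower; shapes near the original edges may be partly or wholly outside the frame — a crop-and-rescale. The light background has become dark and every shape's color is its complement — a photographic negative.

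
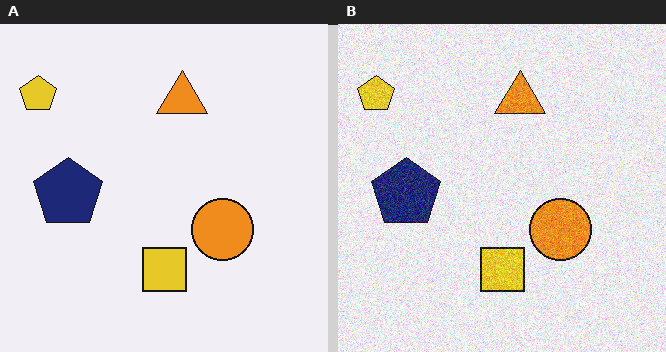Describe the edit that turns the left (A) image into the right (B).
The image was degraded with visible gaussian noise.

Random speckle covers the whole image, including the flat background.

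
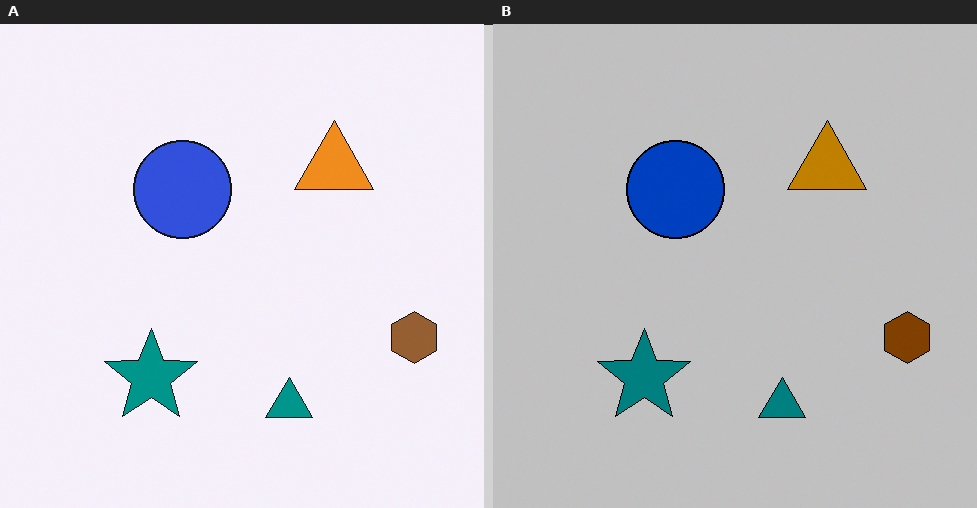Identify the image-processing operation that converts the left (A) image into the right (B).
The transformation is: heavily posterized to just a handful of flat colors.

Each flat color has snapped to a coarser quantized level — most visibly, the near-white background has dropped to a flat grey.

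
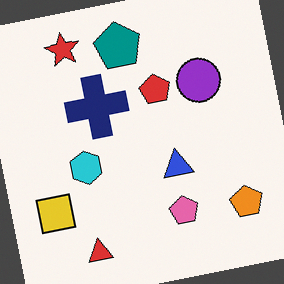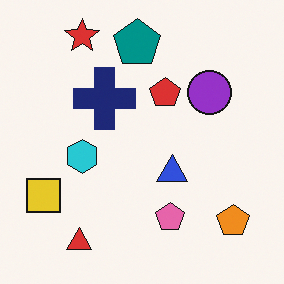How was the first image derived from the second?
The first image is the second rotated counter-clockwise by a small amount.

Every shape is tilted by the same angle and the image corners show triangular fill wedges — a whole-image rotation by a non-right angle.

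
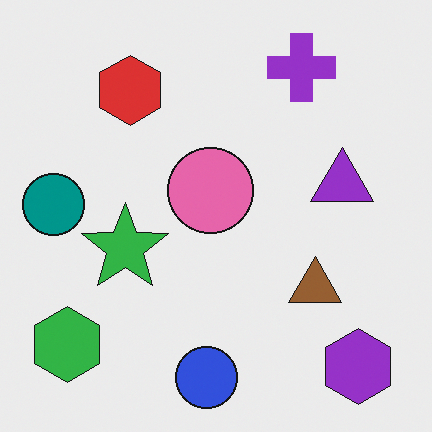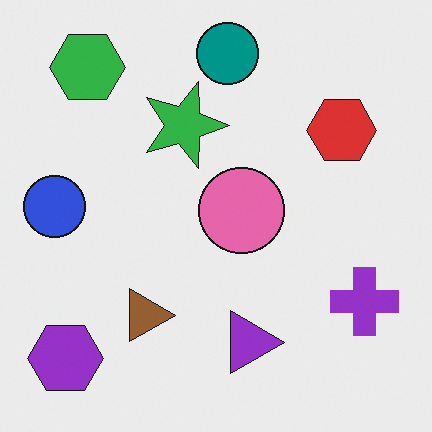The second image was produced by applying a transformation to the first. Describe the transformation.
This is the original image rotated 90° clockwise.

The purple hexagon sits in the bottom-right of the first image and the bottom-left of the second — consistent with a whole-image 90° clockwise rotation.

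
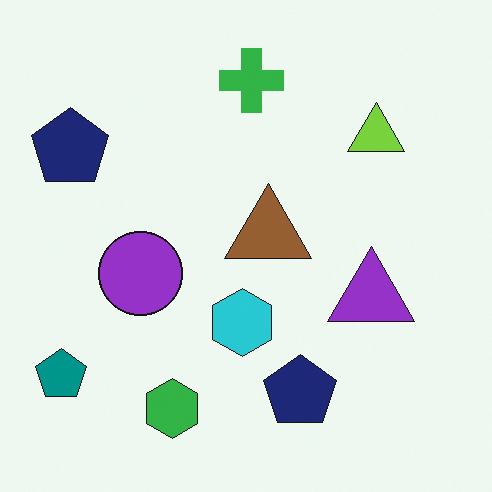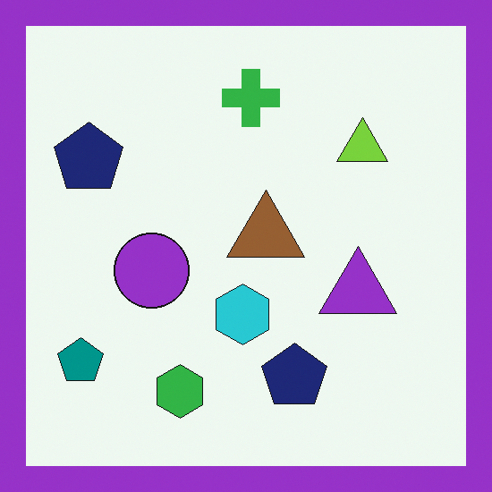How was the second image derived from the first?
It was framed with a purple border.

A solid purple frame runs around the edge of the second image, with the content slightly shrunk inside it.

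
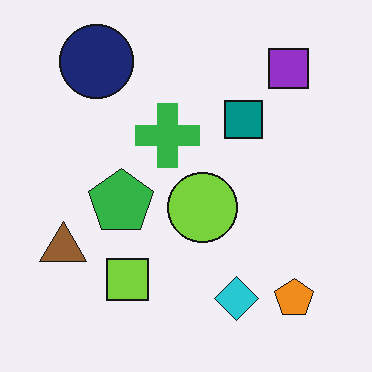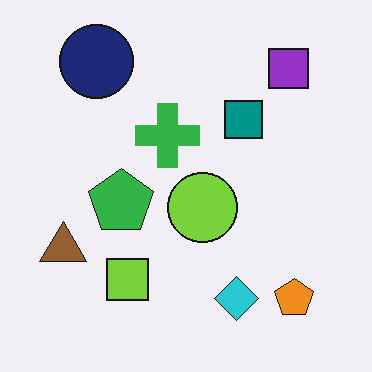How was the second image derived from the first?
The image was JPEG-compressed with visible artifacts.

Blocky 8×8 compression artifacts appear around shape edges and the flat background shows ringing — characteristic JPEG degradation.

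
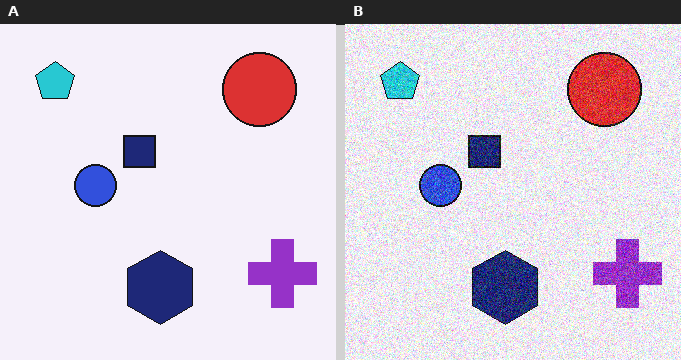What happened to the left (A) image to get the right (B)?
The image was degraded with a thick layer of grain.

Random speckle covers the whole image, including the flat background.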